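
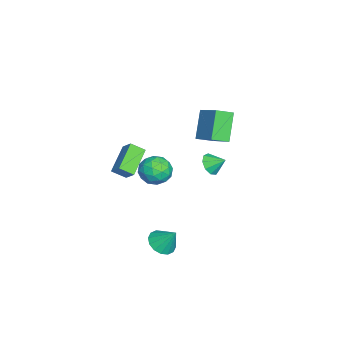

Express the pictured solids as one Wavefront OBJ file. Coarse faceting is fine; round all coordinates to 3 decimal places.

v 2.92 0.177 -4.65
v 3.838 -0.194 -4.66
v 3.3 1.083 -3.35
v 3.86 0.223 -4.957
v 3.63 0.628 -5.172
v 3.21 0.912 -5.247
v 2.712 0.999 -5.162
v 2.27 0.865 -4.94
v 2.002 0.548 -4.64
v 1.98 0.131 -4.343
v 2.21 -0.274 -4.129
v 2.63 -0.558 -4.054
v 3.127 -0.645 -4.138
v 3.57 -0.512 -4.36
v 2.233 3.035 2.334
v 3.004 2.777 2.44
v 2.447 3.925 2.946
v 2.971 3.1 1.982
v 2.592 3.392 1.689
v 2.045 3.518 1.698
v 1.587 3.418 2.005
v 1.43 3.138 2.466
v 1.649 2.811 2.865
v 2.142 2.589 3.016
v 2.677 2.575 2.848
v 3.2 -1.918 1.38
v 3.308 -2.799 1.959
v 1.467 -1.462 2.397
v 1.576 -2.343 2.976
v 3.784 -1.357 2.124
v 3.893 -2.238 2.703
v 2.052 -0.901 3.141
v 2.16 -1.782 3.72
v -2.691 2.939 3.602
v -2.194 1.902 4.067
v -1.311 4.046 4.597
v -0.814 3.009 5.062
v -1.346 2.811 1.878
v -0.849 1.774 2.343
v 0.034 3.918 2.873
v 0.531 2.881 3.338
v -3.339 -0.207 -2.343
v -2.575 -1.07 -2.672
v -4.785 -1.15 -3.228
v -4.021 -2.013 -3.557
v -4.316 -1.882 -2.403
v -3.423 -1.3 -1.856
v -3.937 -0.92 -4.044
v -3.044 -0.338 -3.497
v -2.945 -1.511 -3.723
v -3.179 -2.105 -2.709
v -4.181 -0.115 -3.191
v -4.415 -0.709 -2.177
v -2.83 -0.556 -2.429
v -4.53 -1.664 -3.471
v -4.703 -1.587 -2.792
v -4.254 -2.094 -2.986
v -3.329 -0.691 -1.95
v -2.88 -1.198 -2.143
v -3.903 -1.675 -1.985
v -4.48 -1.022 -3.757
v -4.031 -1.529 -3.95
v -3.106 -0.126 -2.914
v -2.657 -0.633 -3.108
v -3.457 -0.545 -3.915
v -2.598 -1.322 -3.241
v -3.448 -1.876 -3.762
v -3.399 -1.234 -4.048
v -2.874 -0.892 -3.726
v -2.736 -1.672 -2.645
v -3.586 -2.225 -3.165
v -3.759 -2.149 -2.487
v -3.234 -1.806 -2.165
v -2.953 -1.931 -3.263
v -3.774 0.005 -2.735
v -4.624 -0.548 -3.255
v -4.126 -0.414 -3.735
v -3.601 -0.071 -3.413
v -3.912 -0.344 -2.138
v -4.762 -0.898 -2.659
v -4.486 -1.328 -2.174
v -3.961 -0.986 -1.852
v -4.407 -0.289 -2.637
f 2 1 4
f 2 4 3
f 4 1 5
f 4 5 3
f 5 1 6
f 5 6 3
f 6 1 7
f 6 7 3
f 7 1 8
f 7 8 3
f 8 1 9
f 8 9 3
f 9 1 10
f 9 10 3
f 10 1 11
f 10 11 3
f 11 1 12
f 11 12 3
f 12 1 13
f 12 13 3
f 13 1 14
f 13 14 3
f 14 1 2
f 14 2 3
f 16 15 18
f 16 18 17
f 18 15 19
f 18 19 17
f 19 15 20
f 19 20 17
f 20 15 21
f 20 21 17
f 21 15 22
f 21 22 17
f 22 15 23
f 22 23 17
f 23 15 24
f 23 24 17
f 24 15 25
f 24 25 17
f 25 15 16
f 25 16 17
f 27 29 26
f 30 27 26
f 26 29 28
f 28 30 26
f 27 33 29
f 31 27 30
f 31 33 27
f 29 33 28
f 32 30 28
f 28 33 32
f 32 31 30
f 33 31 32
f 35 37 34
f 38 35 34
f 34 37 36
f 36 38 34
f 35 41 37
f 39 35 38
f 39 41 35
f 37 41 36
f 40 38 36
f 36 41 40
f 40 39 38
f 41 39 40
f 42 79 58
f 79 53 82
f 58 82 47
f 79 82 58
f 42 58 54
f 58 47 59
f 54 59 43
f 58 59 54
f 42 54 63
f 54 43 64
f 63 64 49
f 54 64 63
f 42 63 75
f 63 49 78
f 75 78 52
f 63 78 75
f 42 75 79
f 75 52 83
f 79 83 53
f 75 83 79
f 43 59 70
f 59 47 73
f 70 73 51
f 59 73 70
f 47 82 60
f 82 53 81
f 60 81 46
f 82 81 60
f 53 83 80
f 83 52 76
f 80 76 44
f 83 76 80
f 52 78 77
f 78 49 65
f 77 65 48
f 78 65 77
f 49 64 69
f 64 43 66
f 69 66 50
f 64 66 69
f 45 71 57
f 71 51 72
f 57 72 46
f 71 72 57
f 45 57 55
f 57 46 56
f 55 56 44
f 57 56 55
f 45 55 62
f 55 44 61
f 62 61 48
f 55 61 62
f 45 62 67
f 62 48 68
f 67 68 50
f 62 68 67
f 45 67 71
f 67 50 74
f 71 74 51
f 67 74 71
f 46 72 60
f 72 51 73
f 60 73 47
f 72 73 60
f 44 56 80
f 56 46 81
f 80 81 53
f 56 81 80
f 48 61 77
f 61 44 76
f 77 76 52
f 61 76 77
f 50 68 69
f 68 48 65
f 69 65 49
f 68 65 69
f 51 74 70
f 74 50 66
f 70 66 43
f 74 66 70



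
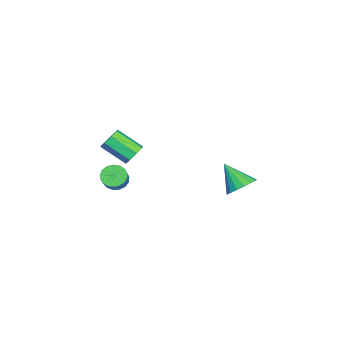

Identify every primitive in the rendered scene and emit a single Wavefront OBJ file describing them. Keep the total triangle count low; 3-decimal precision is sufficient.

v -2.135 -2.184 1.835
v -1.359 -2.302 1.921
v -1.708 -3.834 2.971
v -2.485 -3.716 2.885
v -1.589 -1.951 2.357
v -1.939 -3.484 3.406
v -2.139 -1.737 2.487
v -2.489 -3.269 3.536
v -2.687 -1.784 2.235
v -3.037 -3.317 3.285
v -2.912 -2.066 1.749
v -3.261 -3.598 2.799
v -2.681 -2.416 1.314
v -3.031 -3.949 2.363
v -2.131 -2.631 1.184
v -2.481 -4.163 2.233
v -1.583 -2.583 1.435
v -1.933 -4.116 2.485
v 1.448 4.412 2.277
v 1.862 4.967 2.97
v 0.712 3.328 3.583
v 1.444 5.167 2.901
v 1.026 5.195 2.688
v 0.706 5.043 2.382
v 0.555 4.746 2.051
v 0.609 4.373 1.772
v 0.855 4.009 1.609
v 1.237 3.736 1.598
v 1.667 3.619 1.743
v 2.047 3.683 2.011
v 2.29 3.914 2.339
v 2.34 4.259 2.653
v 2.186 4.639 2.881
v 1.404 -2.595 2.155
v 1.875 -3.002 1.719
v 2.706 -2.952 2.568
v 2.236 -2.545 3.005
v 1.947 -2.657 1.627
v 2.779 -2.607 2.477
v 1.895 -2.299 1.657
v 2.727 -2.248 2.506
v 1.731 -2.008 1.801
v 2.563 -1.958 2.65
v 1.492 -1.851 2.026
v 2.323 -1.801 2.875
v 1.232 -1.865 2.28
v 2.064 -1.815 3.13
v 1.012 -2.047 2.506
v 1.844 -1.996 3.356
v 0.882 -2.353 2.652
v 1.714 -2.303 3.502
v 0.872 -2.716 2.684
v 1.703 -2.665 3.533
v 0.983 -3.05 2.594
v 1.815 -3 3.444
v 1.191 -3.281 2.405
v 2.022 -3.23 3.254
v 1.447 -3.354 2.158
v 2.279 -3.304 3.007
v 1.694 -3.253 1.91
v 2.526 -3.203 2.76
f 2 1 5
f 2 5 3
f 3 5 6
f 3 6 4
f 5 1 7
f 5 7 6
f 6 7 8
f 6 8 4
f 7 1 9
f 7 9 8
f 8 9 10
f 8 10 4
f 9 1 11
f 9 11 10
f 10 11 12
f 10 12 4
f 11 1 13
f 11 13 12
f 12 13 14
f 12 14 4
f 13 1 15
f 13 15 14
f 14 15 16
f 14 16 4
f 15 1 17
f 15 17 16
f 16 17 18
f 16 18 4
f 17 1 2
f 17 2 18
f 18 2 3
f 18 3 4
f 20 19 22
f 20 22 21
f 22 19 23
f 22 23 21
f 23 19 24
f 23 24 21
f 24 19 25
f 24 25 21
f 25 19 26
f 25 26 21
f 26 19 27
f 26 27 21
f 27 19 28
f 27 28 21
f 28 19 29
f 28 29 21
f 29 19 30
f 29 30 21
f 30 19 31
f 30 31 21
f 31 19 32
f 31 32 21
f 32 19 33
f 32 33 21
f 33 19 20
f 33 20 21
f 35 34 38
f 35 38 36
f 36 38 39
f 36 39 37
f 38 34 40
f 38 40 39
f 39 40 41
f 39 41 37
f 40 34 42
f 40 42 41
f 41 42 43
f 41 43 37
f 42 34 44
f 42 44 43
f 43 44 45
f 43 45 37
f 44 34 46
f 44 46 45
f 45 46 47
f 45 47 37
f 46 34 48
f 46 48 47
f 47 48 49
f 47 49 37
f 48 34 50
f 48 50 49
f 49 50 51
f 49 51 37
f 50 34 52
f 50 52 51
f 51 52 53
f 51 53 37
f 52 34 54
f 52 54 53
f 53 54 55
f 53 55 37
f 54 34 56
f 54 56 55
f 55 56 57
f 55 57 37
f 56 34 58
f 56 58 57
f 57 58 59
f 57 59 37
f 58 34 60
f 58 60 59
f 59 60 61
f 59 61 37
f 60 34 35
f 60 35 61
f 61 35 36
f 61 36 37



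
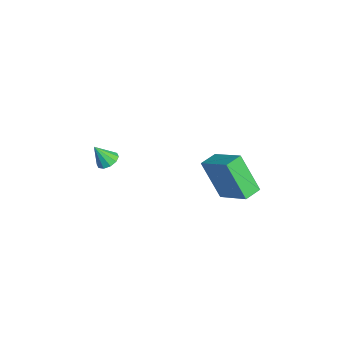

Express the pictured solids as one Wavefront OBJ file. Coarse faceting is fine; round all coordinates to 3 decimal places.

v -0.06 -1.932 0.17
v 0.495 -1.88 0.224
v -0.1 -2.508 1.13
v 0.346 -1.609 0.38
v 0.043 -1.462 0.457
v -0.3 -1.494 0.423
v -0.552 -1.693 0.294
v -0.615 -1.984 0.117
v -0.467 -2.254 -0.04
v -0.164 -2.402 -0.116
v 0.179 -2.37 -0.083
v 0.431 -2.171 0.047
v -1.296 3.292 -4.102
v -2.002 2.509 -2.194
v -1.859 4.038 -4.005
v -2.566 3.255 -2.097
v 0.066 4.205 -3.223
v -0.641 3.422 -1.315
v -0.498 4.951 -3.126
v -1.204 4.168 -1.218
f 2 1 4
f 2 4 3
f 4 1 5
f 4 5 3
f 5 1 6
f 5 6 3
f 6 1 7
f 6 7 3
f 7 1 8
f 7 8 3
f 8 1 9
f 8 9 3
f 9 1 10
f 9 10 3
f 10 1 11
f 10 11 3
f 11 1 12
f 11 12 3
f 12 1 2
f 12 2 3
f 14 16 13
f 17 14 13
f 13 16 15
f 15 17 13
f 14 20 16
f 18 14 17
f 18 20 14
f 16 20 15
f 19 17 15
f 15 20 19
f 19 18 17
f 20 18 19



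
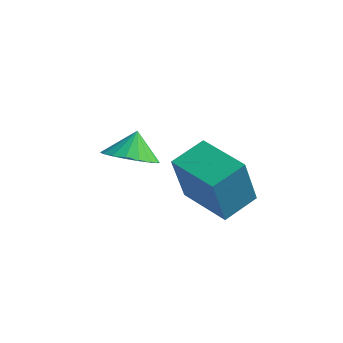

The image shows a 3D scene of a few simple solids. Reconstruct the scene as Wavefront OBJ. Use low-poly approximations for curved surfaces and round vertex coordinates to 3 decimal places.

v -0.901 3.217 -3.139
v -0.807 2.465 -1.256
v -0.633 4.431 -2.667
v -0.539 3.679 -0.784
v 0.919 2.901 -3.356
v 1.013 2.149 -1.473
v 1.187 4.115 -2.884
v 1.281 3.363 -1.001
v -2.93 3.044 -2.166
v -2.183 2.575 -1.812
v -3.05 3.556 -1.234
v -2.007 2.921 -1.979
v -2.013 3.291 -2.184
v -2.201 3.612 -2.385
v -2.533 3.82 -2.542
v -2.944 3.875 -2.625
v -3.352 3.765 -2.617
v -3.677 3.512 -2.52
v -3.853 3.166 -2.352
v -3.847 2.796 -2.148
v -3.659 2.475 -1.947
v -3.327 2.267 -1.789
v -2.916 2.212 -1.706
v -2.508 2.322 -1.714
f 2 4 1
f 5 2 1
f 1 4 3
f 3 5 1
f 2 8 4
f 6 2 5
f 6 8 2
f 4 8 3
f 7 5 3
f 3 8 7
f 7 6 5
f 8 6 7
f 10 9 12
f 10 12 11
f 12 9 13
f 12 13 11
f 13 9 14
f 13 14 11
f 14 9 15
f 14 15 11
f 15 9 16
f 15 16 11
f 16 9 17
f 16 17 11
f 17 9 18
f 17 18 11
f 18 9 19
f 18 19 11
f 19 9 20
f 19 20 11
f 20 9 21
f 20 21 11
f 21 9 22
f 21 22 11
f 22 9 23
f 22 23 11
f 23 9 24
f 23 24 11
f 24 9 10
f 24 10 11



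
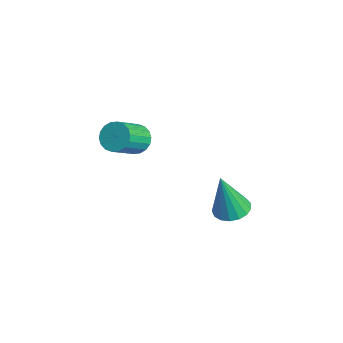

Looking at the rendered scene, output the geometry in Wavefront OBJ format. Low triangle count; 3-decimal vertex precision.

v -1.271 0.97 -0.639
v -0.852 0.961 -0.947
v -0.37 0.182 -0.269
v -0.789 0.19 0.039
v -0.8 1.127 -0.793
v -0.318 0.347 -0.115
v -0.841 1.261 -0.61
v -0.359 0.482 0.069
v -0.968 1.338 -0.432
v -0.486 0.558 0.247
v -1.154 1.341 -0.295
v -0.672 0.562 0.383
v -1.364 1.272 -0.226
v -0.882 0.492 0.452
v -1.555 1.142 -0.239
v -1.073 0.363 0.439
v -1.69 0.978 -0.331
v -1.208 0.199 0.347
v -1.742 0.813 -0.485
v -1.26 0.033 0.193
v -1.701 0.678 -0.669
v -1.219 -0.101 0.01
v -1.574 0.602 -0.847
v -1.092 -0.178 -0.168
v -1.388 0.598 -0.983
v -0.906 -0.181 -0.305
v -1.178 0.668 -1.052
v -0.696 -0.112 -0.374
v -0.987 0.797 -1.039
v -0.505 0.018 -0.361
v -0.855 3.797 -4.275
v -0.317 3.545 -4.356
v -0.805 3.403 -2.705
v -0.256 3.817 -4.289
v -0.332 4.085 -4.22
v -0.528 4.287 -4.162
v -0.798 4.377 -4.131
v -1.082 4.334 -4.133
v -1.314 4.168 -4.167
v -1.441 3.917 -4.226
v -1.433 3.639 -4.297
v -1.293 3.397 -4.362
v -1.053 3.247 -4.407
v -0.767 3.223 -4.423
v -0.502 3.33 -4.404
f 2 1 5
f 2 5 3
f 3 5 6
f 3 6 4
f 5 1 7
f 5 7 6
f 6 7 8
f 6 8 4
f 7 1 9
f 7 9 8
f 8 9 10
f 8 10 4
f 9 1 11
f 9 11 10
f 10 11 12
f 10 12 4
f 11 1 13
f 11 13 12
f 12 13 14
f 12 14 4
f 13 1 15
f 13 15 14
f 14 15 16
f 14 16 4
f 15 1 17
f 15 17 16
f 16 17 18
f 16 18 4
f 17 1 19
f 17 19 18
f 18 19 20
f 18 20 4
f 19 1 21
f 19 21 20
f 20 21 22
f 20 22 4
f 21 1 23
f 21 23 22
f 22 23 24
f 22 24 4
f 23 1 25
f 23 25 24
f 24 25 26
f 24 26 4
f 25 1 27
f 25 27 26
f 26 27 28
f 26 28 4
f 27 1 29
f 27 29 28
f 28 29 30
f 28 30 4
f 29 1 2
f 29 2 30
f 30 2 3
f 30 3 4
f 32 31 34
f 32 34 33
f 34 31 35
f 34 35 33
f 35 31 36
f 35 36 33
f 36 31 37
f 36 37 33
f 37 31 38
f 37 38 33
f 38 31 39
f 38 39 33
f 39 31 40
f 39 40 33
f 40 31 41
f 40 41 33
f 41 31 42
f 41 42 33
f 42 31 43
f 42 43 33
f 43 31 44
f 43 44 33
f 44 31 45
f 44 45 33
f 45 31 32
f 45 32 33



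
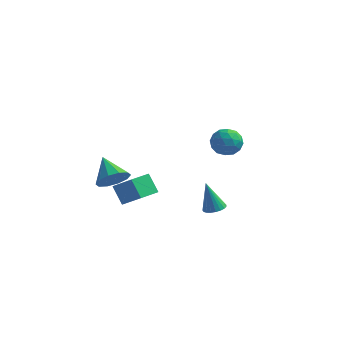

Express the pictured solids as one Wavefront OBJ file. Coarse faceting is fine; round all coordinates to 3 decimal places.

v 2.53 0.061 -2.445
v 3.073 0.412 -2.31
v 1.97 0.259 -0.715
v 2.897 0.607 -2.389
v 2.658 0.708 -2.478
v 2.396 0.697 -2.561
v 2.158 0.576 -2.625
v 1.985 0.366 -2.657
v 1.905 0.103 -2.653
v 1.934 -0.167 -2.613
v 2.066 -0.397 -2.544
v 2.278 -0.549 -2.458
v 2.534 -0.594 -2.369
v 2.789 -0.527 -2.294
v 2.999 -0.358 -2.246
v 3.129 -0.116 -2.231
v 3.155 0.156 -2.254
v -3.72 1.405 -2.95
v -2.459 0.965 -1.835
v -3.141 2.599 -3.133
v -1.88 2.159 -2.018
v -3 0.901 -3.962
v -1.739 0.461 -2.847
v -2.421 2.095 -4.145
v -1.16 1.655 -3.03
v 3.847 -0.672 3.67
v 4.287 -1.145 4.303
v 2.873 -1.755 3.537
v 3.313 -2.228 4.17
v 2.865 -1.476 4.397
v 3.467 -0.806 4.479
v 3.693 -2.094 3.361
v 4.295 -1.424 3.443
v 4.192 -2.023 4.112
v 3.679 -1.642 4.752
v 3.481 -1.258 3.088
v 2.968 -0.877 3.728
v 4.152 -0.813 3.998
v 3.008 -2.087 3.842
v 2.744 -1.645 3.975
v 3.002 -1.923 4.347
v 3.67 -0.614 4.102
v 3.929 -0.892 4.474
v 3.093 -1.087 4.529
v 3.231 -2.008 3.366
v 3.49 -2.286 3.738
v 4.158 -0.977 3.493
v 4.416 -1.255 3.865
v 4.067 -1.813 3.311
v 4.355 -1.607 4.258
v 3.782 -2.244 4.18
v 4.006 -2.165 3.704
v 4.36 -1.772 3.753
v 4.054 -1.383 4.635
v 3.481 -2.02 4.556
v 3.218 -1.578 4.689
v 3.572 -1.184 4.738
v 3.998 -1.9 4.522
v 3.679 -0.88 3.284
v 3.106 -1.517 3.205
v 3.588 -1.716 3.102
v 3.942 -1.322 3.151
v 3.378 -0.656 3.66
v 2.805 -1.293 3.582
v 2.8 -1.128 4.087
v 3.154 -0.735 4.136
v 3.162 -1 3.318
v -2.704 -1.2 -0.466
v -2.252 -1.503 0.361
v -3.676 -0.16 0.446
v -1.943 -1.022 0.142
v -1.925 -0.61 -0.31
v -2.205 -0.423 -0.821
v -2.675 -0.533 -1.196
v -3.157 -0.898 -1.293
v -3.466 -1.378 -1.073
v -3.484 -1.791 -0.621
v -3.204 -1.978 -0.11
v -2.734 -1.868 0.265
f 2 1 4
f 2 4 3
f 4 1 5
f 4 5 3
f 5 1 6
f 5 6 3
f 6 1 7
f 6 7 3
f 7 1 8
f 7 8 3
f 8 1 9
f 8 9 3
f 9 1 10
f 9 10 3
f 10 1 11
f 10 11 3
f 11 1 12
f 11 12 3
f 12 1 13
f 12 13 3
f 13 1 14
f 13 14 3
f 14 1 15
f 14 15 3
f 15 1 16
f 15 16 3
f 16 1 17
f 16 17 3
f 17 1 2
f 17 2 3
f 19 21 18
f 22 19 18
f 18 21 20
f 20 22 18
f 19 25 21
f 23 19 22
f 23 25 19
f 21 25 20
f 24 22 20
f 20 25 24
f 24 23 22
f 25 23 24
f 26 63 42
f 63 37 66
f 42 66 31
f 63 66 42
f 26 42 38
f 42 31 43
f 38 43 27
f 42 43 38
f 26 38 47
f 38 27 48
f 47 48 33
f 38 48 47
f 26 47 59
f 47 33 62
f 59 62 36
f 47 62 59
f 26 59 63
f 59 36 67
f 63 67 37
f 59 67 63
f 27 43 54
f 43 31 57
f 54 57 35
f 43 57 54
f 31 66 44
f 66 37 65
f 44 65 30
f 66 65 44
f 37 67 64
f 67 36 60
f 64 60 28
f 67 60 64
f 36 62 61
f 62 33 49
f 61 49 32
f 62 49 61
f 33 48 53
f 48 27 50
f 53 50 34
f 48 50 53
f 29 55 41
f 55 35 56
f 41 56 30
f 55 56 41
f 29 41 39
f 41 30 40
f 39 40 28
f 41 40 39
f 29 39 46
f 39 28 45
f 46 45 32
f 39 45 46
f 29 46 51
f 46 32 52
f 51 52 34
f 46 52 51
f 29 51 55
f 51 34 58
f 55 58 35
f 51 58 55
f 30 56 44
f 56 35 57
f 44 57 31
f 56 57 44
f 28 40 64
f 40 30 65
f 64 65 37
f 40 65 64
f 32 45 61
f 45 28 60
f 61 60 36
f 45 60 61
f 34 52 53
f 52 32 49
f 53 49 33
f 52 49 53
f 35 58 54
f 58 34 50
f 54 50 27
f 58 50 54
f 69 68 71
f 69 71 70
f 71 68 72
f 71 72 70
f 72 68 73
f 72 73 70
f 73 68 74
f 73 74 70
f 74 68 75
f 74 75 70
f 75 68 76
f 75 76 70
f 76 68 77
f 76 77 70
f 77 68 78
f 77 78 70
f 78 68 79
f 78 79 70
f 79 68 69
f 79 69 70



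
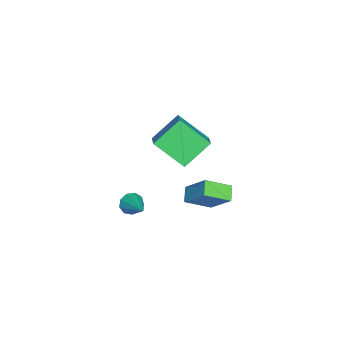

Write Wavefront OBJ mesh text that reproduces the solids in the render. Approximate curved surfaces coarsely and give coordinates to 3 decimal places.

v 0.935 1.65 4.328
v 1.844 1.887 4.841
v 1.278 3.319 2.951
v 2.187 3.555 3.465
v 1.933 0.445 3.115
v 2.842 0.681 3.629
v 2.276 2.113 1.739
v 3.185 2.35 2.252
v 0.35 1.966 -2.696
v 0.969 3.12 -1.185
v -0.163 3.348 -3.542
v 0.456 4.502 -2.03
v 1.224 2.038 -3.11
v 1.843 3.192 -1.598
v 0.711 3.42 -3.955
v 1.33 4.574 -2.444
v 2.054 -0.678 -2.823
v 2.418 -0.586 -3.414
v 3.366 0.198 -1.877
v 2.122 -0.216 -3.345
v 1.793 -0.063 -3.032
v 1.587 -0.198 -2.621
v 1.599 -0.557 -2.305
v 1.824 -0.973 -2.232
v 2.157 -1.252 -2.435
v 2.441 -1.261 -2.82
v 2.545 -0.998 -3.207
f 2 4 1
f 5 2 1
f 1 4 3
f 3 5 1
f 2 8 4
f 6 2 5
f 6 8 2
f 4 8 3
f 7 5 3
f 3 8 7
f 7 6 5
f 8 6 7
f 10 12 9
f 13 10 9
f 9 12 11
f 11 13 9
f 10 16 12
f 14 10 13
f 14 16 10
f 12 16 11
f 15 13 11
f 11 16 15
f 15 14 13
f 16 14 15
f 18 17 20
f 18 20 19
f 20 17 21
f 20 21 19
f 21 17 22
f 21 22 19
f 22 17 23
f 22 23 19
f 23 17 24
f 23 24 19
f 24 17 25
f 24 25 19
f 25 17 26
f 25 26 19
f 26 17 27
f 26 27 19
f 27 17 18
f 27 18 19



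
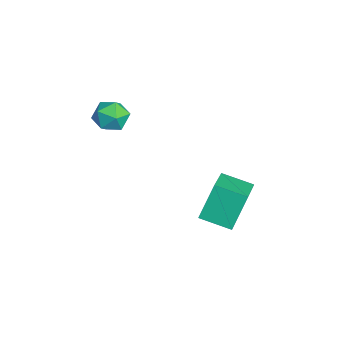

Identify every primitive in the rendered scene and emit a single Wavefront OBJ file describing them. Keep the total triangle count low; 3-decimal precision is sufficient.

v -0.912 -1.029 -2.11
v -1.328 -0.409 -0.844
v -0.366 -0.01 -2.431
v -0.782 0.611 -1.165
v 0.642 -1.611 -1.315
v 0.226 -0.99 -0.049
v 1.188 -0.591 -1.636
v 0.772 0.029 -0.37
v -4.421 -3.352 0.858
v -3.724 -3.12 0.821
v -4.076 -4.44 0.519
v -3.379 -4.208 0.482
v -3.713 -4.268 1.135
v -3.927 -3.596 1.345
v -3.873 -3.964 -0.005
v -4.087 -3.292 0.205
v -3.385 -3.498 0.289
v -3.286 -3.686 0.993
v -4.514 -3.874 0.347
v -4.415 -4.062 1.051
f 2 4 1
f 5 2 1
f 1 4 3
f 3 5 1
f 2 8 4
f 6 2 5
f 6 8 2
f 4 8 3
f 7 5 3
f 3 8 7
f 7 6 5
f 8 6 7
f 9 20 14
f 9 14 10
f 9 10 16
f 9 16 19
f 9 19 20
f 10 14 18
f 14 20 13
f 20 19 11
f 19 16 15
f 16 10 17
f 12 18 13
f 12 13 11
f 12 11 15
f 12 15 17
f 12 17 18
f 13 18 14
f 11 13 20
f 15 11 19
f 17 15 16
f 18 17 10



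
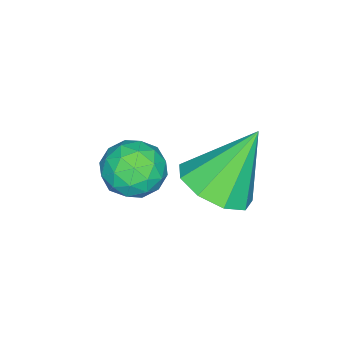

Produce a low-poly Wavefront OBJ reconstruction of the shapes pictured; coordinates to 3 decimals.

v 0.488 0.097 0.563
v 0.925 -0.482 1.137
v -0.825 -0.298 1.163
v -0.388 -0.877 1.737
v -0.29 0.037 1.84
v 0.522 0.281 1.469
v -0.422 -1.061 0.831
v 0.39 -0.817 0.46
v 0.363 -1.198 1.302
v 0.444 -0.52 1.926
v -0.344 -0.26 0.374
v -0.263 0.418 0.998
v 0.822 -0.158 0.797
v -0.722 -0.622 1.503
v -0.664 -0.085 1.564
v -0.407 -0.425 1.901
v 0.585 0.291 0.992
v 0.842 -0.05 1.33
v 0.127 0.255 1.743
v -0.742 -0.73 0.97
v -0.485 -1.071 1.308
v 0.507 -0.355 0.399
v 0.764 -0.695 0.736
v -0.027 -1.035 0.557
v 0.748 -0.919 1.232
v -0.024 -1.152 1.585
v -0.043 -1.26 1.052
v 0.434 -1.116 0.834
v 0.796 -0.521 1.598
v 0.024 -0.753 1.951
v 0.082 -0.215 2.012
v 0.559 -0.072 1.794
v 0.465 -0.941 1.696
v 0.076 -0.027 0.349
v -0.696 -0.259 0.702
v -0.459 -0.708 0.506
v 0.018 -0.565 0.288
v 0.124 0.372 0.715
v -0.648 0.139 1.068
v -0.334 0.336 1.466
v 0.143 0.48 1.248
v -0.365 0.161 0.604
v 0.04 1.915 1.574
v 0.995 1.924 2.056
v -0.86 2.625 3.346
v 0.871 2.57 1.734
v 0.358 2.909 1.337
v -0.304 2.782 1.051
v -0.805 2.25 1.01
v -0.91 1.561 1.233
v -0.571 1.037 1.616
v 0.054 0.924 1.979
v 0.673 1.274 2.153
f 1 38 17
f 38 12 41
f 17 41 6
f 38 41 17
f 1 17 13
f 17 6 18
f 13 18 2
f 17 18 13
f 1 13 22
f 13 2 23
f 22 23 8
f 13 23 22
f 1 22 34
f 22 8 37
f 34 37 11
f 22 37 34
f 1 34 38
f 34 11 42
f 38 42 12
f 34 42 38
f 2 18 29
f 18 6 32
f 29 32 10
f 18 32 29
f 6 41 19
f 41 12 40
f 19 40 5
f 41 40 19
f 12 42 39
f 42 11 35
f 39 35 3
f 42 35 39
f 11 37 36
f 37 8 24
f 36 24 7
f 37 24 36
f 8 23 28
f 23 2 25
f 28 25 9
f 23 25 28
f 4 30 16
f 30 10 31
f 16 31 5
f 30 31 16
f 4 16 14
f 16 5 15
f 14 15 3
f 16 15 14
f 4 14 21
f 14 3 20
f 21 20 7
f 14 20 21
f 4 21 26
f 21 7 27
f 26 27 9
f 21 27 26
f 4 26 30
f 26 9 33
f 30 33 10
f 26 33 30
f 5 31 19
f 31 10 32
f 19 32 6
f 31 32 19
f 3 15 39
f 15 5 40
f 39 40 12
f 15 40 39
f 7 20 36
f 20 3 35
f 36 35 11
f 20 35 36
f 9 27 28
f 27 7 24
f 28 24 8
f 27 24 28
f 10 33 29
f 33 9 25
f 29 25 2
f 33 25 29
f 44 43 46
f 44 46 45
f 46 43 47
f 46 47 45
f 47 43 48
f 47 48 45
f 48 43 49
f 48 49 45
f 49 43 50
f 49 50 45
f 50 43 51
f 50 51 45
f 51 43 52
f 51 52 45
f 52 43 53
f 52 53 45
f 53 43 44
f 53 44 45



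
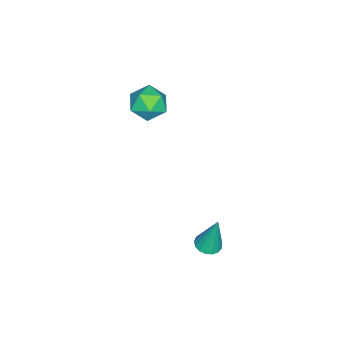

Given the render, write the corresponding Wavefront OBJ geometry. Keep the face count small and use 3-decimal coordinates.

v -1.653 0.752 -3.238
v -1.257 1.079 -3.321
v -1.627 1.128 -1.622
v -1.459 1.222 -3.35
v -1.706 1.256 -3.355
v -1.94 1.176 -3.332
v -2.109 0.998 -3.288
v -2.173 0.764 -3.233
v -2.118 0.528 -3.179
v -1.957 0.342 -3.138
v -1.726 0.251 -3.121
v -1.479 0.275 -3.13
v -1.271 0.408 -3.165
v -1.151 0.62 -3.216
v -1.146 0.862 -3.272
v -3.984 -2.296 1.332
v -3.637 -1.772 1.826
v -3.743 -3.248 2.174
v -3.396 -2.724 2.668
v -4.186 -2.696 2.545
v -4.334 -2.108 2.025
v -3.046 -2.912 1.975
v -3.194 -2.324 1.455
v -3.058 -2.153 2.223
v -3.762 -2.019 2.576
v -3.618 -3.001 1.424
v -4.322 -2.867 1.777
f 2 1 4
f 2 4 3
f 4 1 5
f 4 5 3
f 5 1 6
f 5 6 3
f 6 1 7
f 6 7 3
f 7 1 8
f 7 8 3
f 8 1 9
f 8 9 3
f 9 1 10
f 9 10 3
f 10 1 11
f 10 11 3
f 11 1 12
f 11 12 3
f 12 1 13
f 12 13 3
f 13 1 14
f 13 14 3
f 14 1 15
f 14 15 3
f 15 1 2
f 15 2 3
f 16 27 21
f 16 21 17
f 16 17 23
f 16 23 26
f 16 26 27
f 17 21 25
f 21 27 20
f 27 26 18
f 26 23 22
f 23 17 24
f 19 25 20
f 19 20 18
f 19 18 22
f 19 22 24
f 19 24 25
f 20 25 21
f 18 20 27
f 22 18 26
f 24 22 23
f 25 24 17



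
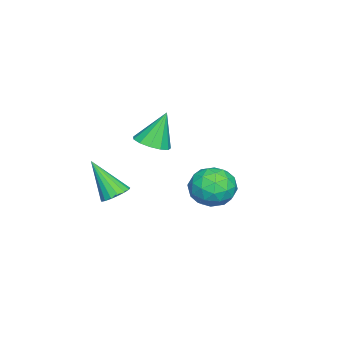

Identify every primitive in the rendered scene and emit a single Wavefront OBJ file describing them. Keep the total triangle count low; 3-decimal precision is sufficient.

v 0.367 0.814 -2.194
v 1.091 1.146 -1.508
v 0.909 -0.786 -1.992
v 1.633 -0.454 -1.306
v 0.614 -0.422 -1.051
v 0.278 0.567 -1.176
v 1.722 -0.207 -2.324
v 1.386 0.782 -2.449
v 1.928 0.515 -1.588
v 1.244 0.382 -0.801
v 0.756 -0.022 -2.699
v 0.072 -0.155 -1.912
v 0.681 1.12 -1.868
v 1.319 -0.76 -1.632
v 0.72 -0.742 -1.482
v 1.145 -0.546 -1.078
v 0.204 0.78 -1.673
v 0.629 0.975 -1.27
v 0.349 0.053 -1.002
v 1.371 -0.615 -2.23
v 1.796 -0.42 -1.827
v 0.855 0.906 -2.422
v 1.28 1.102 -2.018
v 1.651 0.307 -2.498
v 1.599 0.945 -1.513
v 1.918 0.004 -1.394
v 1.97 0.15 -1.993
v 1.773 0.731 -2.066
v 1.197 0.867 -1.05
v 1.516 -0.074 -0.932
v 0.916 -0.055 -0.782
v 0.719 0.526 -0.855
v 1.689 0.496 -1.097
v 0.484 0.434 -2.568
v 0.803 -0.507 -2.45
v 1.281 -0.166 -2.645
v 1.084 0.415 -2.718
v 0.082 0.356 -2.106
v 0.401 -0.585 -1.987
v 0.227 -0.371 -1.434
v 0.03 0.21 -1.507
v 0.311 -0.136 -2.403
v 3.007 -3.171 -1.699
v 3.518 -2.86 -1.421
v 2.793 -4.249 -0.101
v 3.269 -2.686 -1.337
v 2.96 -2.622 -1.335
v 2.661 -2.685 -1.417
v 2.442 -2.858 -1.564
v 2.352 -3.104 -1.742
v 2.412 -3.364 -1.909
v 2.609 -3.581 -2.029
v 2.896 -3.703 -2.073
v 3.21 -3.704 -2.032
v 3.476 -3.582 -1.914
v 3.636 -3.366 -1.747
v 3.651 -3.106 -1.569
v -2.273 -3.469 -1.46
v -1.531 -3.74 -1.146
v -2.787 -2.971 0.18
v -1.468 -3.281 -1.265
v -1.66 -2.881 -1.447
v -2.046 -2.668 -1.633
v -2.505 -2.71 -1.764
v -2.89 -2.993 -1.798
v -3.08 -3.426 -1.726
v -3.013 -3.874 -1.569
v -2.711 -4.193 -1.377
v -2.27 -4.282 -1.212
v -1.831 -4.113 -1.126
f 1 38 17
f 38 12 41
f 17 41 6
f 38 41 17
f 1 17 13
f 17 6 18
f 13 18 2
f 17 18 13
f 1 13 22
f 13 2 23
f 22 23 8
f 13 23 22
f 1 22 34
f 22 8 37
f 34 37 11
f 22 37 34
f 1 34 38
f 34 11 42
f 38 42 12
f 34 42 38
f 2 18 29
f 18 6 32
f 29 32 10
f 18 32 29
f 6 41 19
f 41 12 40
f 19 40 5
f 41 40 19
f 12 42 39
f 42 11 35
f 39 35 3
f 42 35 39
f 11 37 36
f 37 8 24
f 36 24 7
f 37 24 36
f 8 23 28
f 23 2 25
f 28 25 9
f 23 25 28
f 4 30 16
f 30 10 31
f 16 31 5
f 30 31 16
f 4 16 14
f 16 5 15
f 14 15 3
f 16 15 14
f 4 14 21
f 14 3 20
f 21 20 7
f 14 20 21
f 4 21 26
f 21 7 27
f 26 27 9
f 21 27 26
f 4 26 30
f 26 9 33
f 30 33 10
f 26 33 30
f 5 31 19
f 31 10 32
f 19 32 6
f 31 32 19
f 3 15 39
f 15 5 40
f 39 40 12
f 15 40 39
f 7 20 36
f 20 3 35
f 36 35 11
f 20 35 36
f 9 27 28
f 27 7 24
f 28 24 8
f 27 24 28
f 10 33 29
f 33 9 25
f 29 25 2
f 33 25 29
f 44 43 46
f 44 46 45
f 46 43 47
f 46 47 45
f 47 43 48
f 47 48 45
f 48 43 49
f 48 49 45
f 49 43 50
f 49 50 45
f 50 43 51
f 50 51 45
f 51 43 52
f 51 52 45
f 52 43 53
f 52 53 45
f 53 43 54
f 53 54 45
f 54 43 55
f 54 55 45
f 55 43 56
f 55 56 45
f 56 43 57
f 56 57 45
f 57 43 44
f 57 44 45
f 59 58 61
f 59 61 60
f 61 58 62
f 61 62 60
f 62 58 63
f 62 63 60
f 63 58 64
f 63 64 60
f 64 58 65
f 64 65 60
f 65 58 66
f 65 66 60
f 66 58 67
f 66 67 60
f 67 58 68
f 67 68 60
f 68 58 69
f 68 69 60
f 69 58 70
f 69 70 60
f 70 58 59
f 70 59 60



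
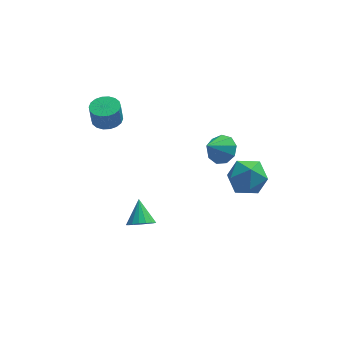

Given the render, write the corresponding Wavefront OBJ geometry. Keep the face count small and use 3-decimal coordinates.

v -2.213 -1.131 -2.347
v -1.609 -0.83 -2.674
v -2.247 -0.049 -1.413
v -1.884 -0.685 -2.852
v -2.235 -0.642 -2.915
v -2.581 -0.711 -2.847
v -2.842 -0.877 -2.665
v -2.959 -1.101 -2.41
v -2.905 -1.331 -2.141
v -2.693 -1.516 -1.918
v -2.37 -1.613 -1.794
v -2.011 -1.599 -1.797
v -1.699 -1.478 -1.925
v -1.504 -1.278 -2.15
v -1.471 -1.044 -2.42
v 2.398 -1.479 2.759
v 2.873 -0.974 1.887
v 2.847 -3.086 2.073
v 3.322 -2.581 1.201
v 3.783 -2.497 2.213
v 3.505 -1.504 2.636
v 2.215 -2.556 1.324
v 1.937 -1.563 1.747
v 2.76 -1.64 1
v 3.729 -1.603 1.549
v 1.991 -2.457 2.411
v 2.96 -2.42 2.96
v 2.227 3.263 -0.971
v 2.758 3.589 -0.322
v 1.373 2.617 0.051
v 2.306 3.989 -0.446
v 1.818 4.049 -0.815
v 1.521 3.742 -1.258
v 1.554 3.21 -1.566
v 1.902 2.703 -1.596
v 2.402 2.458 -1.334
v 2.82 2.59 -0.901
v 2.96 3.036 -0.502
v -3.598 2.441 2.809
v -2.86 2.708 2.896
v -2.963 2.626 4.019
v -3.702 2.359 3.931
v -3.051 3.003 2.9
v -3.154 2.921 4.023
v -3.35 3.187 2.886
v -3.454 3.105 4.008
v -3.699 3.223 2.857
v -3.802 3.141 3.979
v -4.027 3.104 2.818
v -4.131 3.022 3.94
v -4.271 2.854 2.777
v -4.374 2.772 3.899
v -4.381 2.522 2.743
v -4.485 2.44 3.865
v -4.337 2.174 2.721
v -4.44 2.092 3.844
v -4.146 1.879 2.717
v -4.249 1.797 3.84
v -3.846 1.695 2.732
v -3.95 1.613 3.854
v -3.498 1.659 2.761
v -3.601 1.577 3.883
v -3.169 1.778 2.8
v -3.273 1.696 3.922
v -2.926 2.028 2.841
v -3.029 1.946 3.963
v -2.815 2.36 2.875
v -2.919 2.278 3.997
f 2 1 4
f 2 4 3
f 4 1 5
f 4 5 3
f 5 1 6
f 5 6 3
f 6 1 7
f 6 7 3
f 7 1 8
f 7 8 3
f 8 1 9
f 8 9 3
f 9 1 10
f 9 10 3
f 10 1 11
f 10 11 3
f 11 1 12
f 11 12 3
f 12 1 13
f 12 13 3
f 13 1 14
f 13 14 3
f 14 1 15
f 14 15 3
f 15 1 2
f 15 2 3
f 16 27 21
f 16 21 17
f 16 17 23
f 16 23 26
f 16 26 27
f 17 21 25
f 21 27 20
f 27 26 18
f 26 23 22
f 23 17 24
f 19 25 20
f 19 20 18
f 19 18 22
f 19 22 24
f 19 24 25
f 20 25 21
f 18 20 27
f 22 18 26
f 24 22 23
f 25 24 17
f 29 28 31
f 29 31 30
f 31 28 32
f 31 32 30
f 32 28 33
f 32 33 30
f 33 28 34
f 33 34 30
f 34 28 35
f 34 35 30
f 35 28 36
f 35 36 30
f 36 28 37
f 36 37 30
f 37 28 38
f 37 38 30
f 38 28 29
f 38 29 30
f 40 39 43
f 40 43 41
f 41 43 44
f 41 44 42
f 43 39 45
f 43 45 44
f 44 45 46
f 44 46 42
f 45 39 47
f 45 47 46
f 46 47 48
f 46 48 42
f 47 39 49
f 47 49 48
f 48 49 50
f 48 50 42
f 49 39 51
f 49 51 50
f 50 51 52
f 50 52 42
f 51 39 53
f 51 53 52
f 52 53 54
f 52 54 42
f 53 39 55
f 53 55 54
f 54 55 56
f 54 56 42
f 55 39 57
f 55 57 56
f 56 57 58
f 56 58 42
f 57 39 59
f 57 59 58
f 58 59 60
f 58 60 42
f 59 39 61
f 59 61 60
f 60 61 62
f 60 62 42
f 61 39 63
f 61 63 62
f 62 63 64
f 62 64 42
f 63 39 65
f 63 65 64
f 64 65 66
f 64 66 42
f 65 39 67
f 65 67 66
f 66 67 68
f 66 68 42
f 67 39 40
f 67 40 68
f 68 40 41
f 68 41 42



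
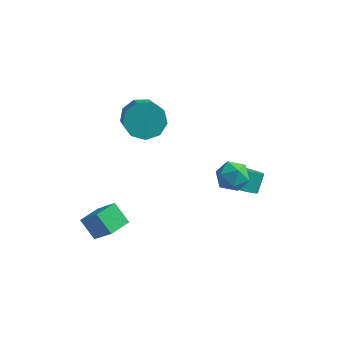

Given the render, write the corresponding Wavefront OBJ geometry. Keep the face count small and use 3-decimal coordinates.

v 0.604 0.816 1.546
v 1.029 1.064 2.202
v 1.731 0.436 0.958
v 2.156 0.684 1.614
v 1.666 0.029 1.667
v 0.969 0.264 2.03
v 1.791 1.236 1.13
v 1.094 1.471 1.493
v 1.763 1.324 1.945
v 1.685 0.578 2.277
v 1.075 0.922 0.883
v 0.997 0.176 1.215
v -3.495 2.711 2.197
v -2.591 3.016 2.026
v -1.94 1.753 3.211
v -2.845 1.449 3.383
v -2.852 3.356 2.532
v -2.202 2.093 3.717
v -3.415 3.395 2.881
v -2.765 2.132 4.066
v -4.015 3.113 2.911
v -3.365 1.85 4.096
v -4.372 2.644 2.607
v -3.722 1.381 3.792
v -4.319 2.206 2.111
v -3.668 0.943 3.296
v -3.88 2.005 1.656
v -3.23 0.742 2.841
v -3.261 2.134 1.454
v -2.611 0.871 2.639
v -2.752 2.534 1.6
v -2.102 1.271 2.785
v -4.256 -1.265 -3.217
v -5.063 -0.899 -2.469
v -3.813 -0.28 -3.222
v -4.621 0.086 -2.474
v -3.259 -1.706 -1.926
v -4.067 -1.34 -1.178
v -2.817 -0.721 -1.931
v -3.624 -0.355 -1.183
v 0.856 3.347 -2.221
v 1.715 3.155 -2.088
v 1.763 3.881 -1.346
v 0.904 4.073 -1.479
v 1.738 3.402 -2.331
v 1.785 4.128 -1.589
v 1.626 3.64 -2.558
v 1.674 4.367 -1.815
v 1.397 3.834 -2.733
v 1.445 4.561 -1.99
v 1.086 3.954 -2.83
v 1.134 4.68 -2.088
v 0.74 3.981 -2.835
v 0.788 4.708 -2.092
v 0.412 3.912 -2.746
v 0.459 4.638 -2.003
v 0.151 3.756 -2.577
v 0.198 4.483 -1.835
v -0.003 3.539 -2.354
v 0.045 4.265 -1.612
v -0.025 3.292 -2.111
v 0.022 4.018 -1.369
v 0.086 3.053 -1.885
v 0.134 3.78 -1.142
v 0.315 2.859 -1.71
v 0.363 3.586 -0.967
v 0.626 2.74 -1.612
v 0.674 3.466 -0.87
v 0.972 2.712 -1.608
v 1.02 3.439 -0.865
v 1.301 2.782 -1.697
v 1.348 3.508 -0.954
v 1.562 2.937 -1.865
v 1.609 3.664 -1.123
f 1 12 6
f 1 6 2
f 1 2 8
f 1 8 11
f 1 11 12
f 2 6 10
f 6 12 5
f 12 11 3
f 11 8 7
f 8 2 9
f 4 10 5
f 4 5 3
f 4 3 7
f 4 7 9
f 4 9 10
f 5 10 6
f 3 5 12
f 7 3 11
f 9 7 8
f 10 9 2
f 14 13 17
f 14 17 15
f 15 17 18
f 15 18 16
f 17 13 19
f 17 19 18
f 18 19 20
f 18 20 16
f 19 13 21
f 19 21 20
f 20 21 22
f 20 22 16
f 21 13 23
f 21 23 22
f 22 23 24
f 22 24 16
f 23 13 25
f 23 25 24
f 24 25 26
f 24 26 16
f 25 13 27
f 25 27 26
f 26 27 28
f 26 28 16
f 27 13 29
f 27 29 28
f 28 29 30
f 28 30 16
f 29 13 31
f 29 31 30
f 30 31 32
f 30 32 16
f 31 13 14
f 31 14 32
f 32 14 15
f 32 15 16
f 34 36 33
f 37 34 33
f 33 36 35
f 35 37 33
f 34 40 36
f 38 34 37
f 38 40 34
f 36 40 35
f 39 37 35
f 35 40 39
f 39 38 37
f 40 38 39
f 42 41 45
f 42 45 43
f 43 45 46
f 43 46 44
f 45 41 47
f 45 47 46
f 46 47 48
f 46 48 44
f 47 41 49
f 47 49 48
f 48 49 50
f 48 50 44
f 49 41 51
f 49 51 50
f 50 51 52
f 50 52 44
f 51 41 53
f 51 53 52
f 52 53 54
f 52 54 44
f 53 41 55
f 53 55 54
f 54 55 56
f 54 56 44
f 55 41 57
f 55 57 56
f 56 57 58
f 56 58 44
f 57 41 59
f 57 59 58
f 58 59 60
f 58 60 44
f 59 41 61
f 59 61 60
f 60 61 62
f 60 62 44
f 61 41 63
f 61 63 62
f 62 63 64
f 62 64 44
f 63 41 65
f 63 65 64
f 64 65 66
f 64 66 44
f 65 41 67
f 65 67 66
f 66 67 68
f 66 68 44
f 67 41 69
f 67 69 68
f 68 69 70
f 68 70 44
f 69 41 71
f 69 71 70
f 70 71 72
f 70 72 44
f 71 41 73
f 71 73 72
f 72 73 74
f 72 74 44
f 73 41 42
f 73 42 74
f 74 42 43
f 74 43 44



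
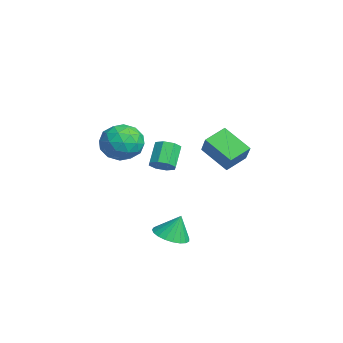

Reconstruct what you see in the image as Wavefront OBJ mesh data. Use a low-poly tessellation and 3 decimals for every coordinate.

v -1.476 -0.463 1.158
v -0.915 -0.249 1.537
v -1.782 0.217 2.56
v -2.344 0.003 2.182
v -1.101 0.137 1.203
v -1.968 0.604 2.226
v -1.506 0.172 0.843
v -2.373 0.639 1.867
v -1.894 -0.165 0.668
v -2.762 0.301 1.691
v -2.038 -0.677 0.78
v -2.905 -0.211 1.803
v -1.852 -1.064 1.114
v -2.719 -0.597 2.137
v -1.447 -1.099 1.473
v -2.314 -0.632 2.497
v -1.058 -0.761 1.649
v -1.926 -0.295 2.672
v 0.657 -0.479 -2.628
v 1.629 -0.599 -2.646
v 0.743 0.019 -1.332
v 1.588 -0.219 -2.789
v 1.386 0.115 -2.904
v 1.058 0.347 -2.971
v 0.66 0.436 -2.979
v 0.262 0.367 -2.926
v -0.068 0.152 -2.821
v -0.272 -0.172 -2.683
v -0.316 -0.55 -2.536
v -0.192 -0.915 -2.404
v 0.079 -1.204 -2.311
v 0.45 -1.368 -2.272
v 0.857 -1.379 -2.296
v 1.229 -1.233 -2.376
v 1.502 -0.957 -2.5
v 0.106 -1.708 4.003
v 0.892 -2.476 4.426
v -0.612 -3.064 2.874
v 0.174 -3.832 3.297
v -0.694 -3.437 3.988
v -0.25 -2.599 4.686
v 0.53 -2.941 2.614
v 0.974 -2.103 3.312
v 1.154 -3.238 3.567
v 0.398 -3.545 4.416
v -0.118 -1.995 2.884
v -0.874 -2.302 3.733
v 0.562 -1.973 4.314
v -0.282 -3.567 2.986
v -0.792 -3.335 3.393
v -0.33 -3.786 3.641
v -0.109 -2.045 4.467
v 0.353 -2.497 4.715
v -0.579 -3.062 4.458
v -0.073 -3.043 2.585
v 0.389 -3.495 2.833
v 0.61 -1.754 3.659
v 1.072 -2.205 3.907
v 0.859 -2.478 2.842
v 1.178 -2.873 4.057
v 0.756 -3.67 3.394
v 0.965 -3.146 2.992
v 1.226 -2.653 3.403
v 0.734 -3.053 4.557
v 0.311 -3.85 3.893
v -0.198 -3.618 4.299
v 0.063 -3.125 4.709
v 0.888 -3.501 4.052
v -0.031 -1.69 3.407
v -0.454 -2.487 2.743
v 0.217 -2.415 2.591
v 0.478 -1.922 3.001
v -0.476 -1.87 3.906
v -0.898 -2.667 3.243
v -0.946 -2.887 3.897
v -0.685 -2.394 4.308
v -0.608 -2.039 3.248
v -4.842 2.283 0.688
v -5.382 3.434 1.225
v -3.649 3.342 -0.381
v -4.19 4.493 0.156
v -3.81 2.247 1.804
v -4.351 3.398 2.341
v -2.618 3.306 0.735
v -3.158 4.457 1.272
f 2 1 5
f 2 5 3
f 3 5 6
f 3 6 4
f 5 1 7
f 5 7 6
f 6 7 8
f 6 8 4
f 7 1 9
f 7 9 8
f 8 9 10
f 8 10 4
f 9 1 11
f 9 11 10
f 10 11 12
f 10 12 4
f 11 1 13
f 11 13 12
f 12 13 14
f 12 14 4
f 13 1 15
f 13 15 14
f 14 15 16
f 14 16 4
f 15 1 17
f 15 17 16
f 16 17 18
f 16 18 4
f 17 1 2
f 17 2 18
f 18 2 3
f 18 3 4
f 20 19 22
f 20 22 21
f 22 19 23
f 22 23 21
f 23 19 24
f 23 24 21
f 24 19 25
f 24 25 21
f 25 19 26
f 25 26 21
f 26 19 27
f 26 27 21
f 27 19 28
f 27 28 21
f 28 19 29
f 28 29 21
f 29 19 30
f 29 30 21
f 30 19 31
f 30 31 21
f 31 19 32
f 31 32 21
f 32 19 33
f 32 33 21
f 33 19 34
f 33 34 21
f 34 19 35
f 34 35 21
f 35 19 20
f 35 20 21
f 36 73 52
f 73 47 76
f 52 76 41
f 73 76 52
f 36 52 48
f 52 41 53
f 48 53 37
f 52 53 48
f 36 48 57
f 48 37 58
f 57 58 43
f 48 58 57
f 36 57 69
f 57 43 72
f 69 72 46
f 57 72 69
f 36 69 73
f 69 46 77
f 73 77 47
f 69 77 73
f 37 53 64
f 53 41 67
f 64 67 45
f 53 67 64
f 41 76 54
f 76 47 75
f 54 75 40
f 76 75 54
f 47 77 74
f 77 46 70
f 74 70 38
f 77 70 74
f 46 72 71
f 72 43 59
f 71 59 42
f 72 59 71
f 43 58 63
f 58 37 60
f 63 60 44
f 58 60 63
f 39 65 51
f 65 45 66
f 51 66 40
f 65 66 51
f 39 51 49
f 51 40 50
f 49 50 38
f 51 50 49
f 39 49 56
f 49 38 55
f 56 55 42
f 49 55 56
f 39 56 61
f 56 42 62
f 61 62 44
f 56 62 61
f 39 61 65
f 61 44 68
f 65 68 45
f 61 68 65
f 40 66 54
f 66 45 67
f 54 67 41
f 66 67 54
f 38 50 74
f 50 40 75
f 74 75 47
f 50 75 74
f 42 55 71
f 55 38 70
f 71 70 46
f 55 70 71
f 44 62 63
f 62 42 59
f 63 59 43
f 62 59 63
f 45 68 64
f 68 44 60
f 64 60 37
f 68 60 64
f 79 81 78
f 82 79 78
f 78 81 80
f 80 82 78
f 79 85 81
f 83 79 82
f 83 85 79
f 81 85 80
f 84 82 80
f 80 85 84
f 84 83 82
f 85 83 84



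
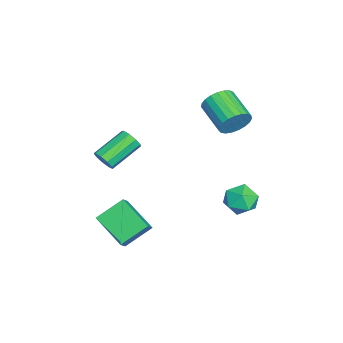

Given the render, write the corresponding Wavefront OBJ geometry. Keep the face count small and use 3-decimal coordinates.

v -0.447 2.722 -0.952
v -0.043 3.335 -0.244
v 0.823 3.045 -1.956
v 1.227 3.658 -1.248
v 1.196 2.651 -1.092
v 0.412 2.451 -0.472
v 0.368 3.929 -1.728
v -0.416 3.729 -1.108
v 0.461 4.081 -0.724
v 0.972 3.291 -0.331
v -0.192 3.089 -1.869
v 0.319 2.299 -1.476
v 1.856 -3.66 -2.158
v 1.173 -2.395 -1.161
v 3.075 -2.252 -3.108
v 2.391 -0.987 -2.11
v 2.469 -3.793 -1.57
v 1.785 -2.528 -0.572
v 3.687 -2.385 -2.519
v 3.004 -1.12 -1.522
v -1.358 2.701 3.324
v -0.803 2.392 4.016
v -2.246 1.35 4.709
v -2.802 1.659 4.016
v -0.959 2.713 4.175
v -2.402 1.671 4.867
v -1.184 3.032 4.186
v -2.627 1.991 4.878
v -1.439 3.295 4.048
v -2.883 2.253 4.741
v -1.681 3.454 3.785
v -3.124 2.412 4.478
v -1.866 3.483 3.442
v -3.309 2.441 4.135
v -1.964 3.377 3.079
v -3.407 2.335 3.772
v -1.957 3.154 2.758
v -3.4 2.112 3.451
v -1.847 2.853 2.535
v -3.29 1.811 3.227
v -1.652 2.525 2.448
v -3.095 1.483 3.141
v -1.406 2.228 2.513
v -2.849 1.186 3.205
v -1.152 2.013 2.718
v -2.596 0.971 3.41
v -0.934 1.916 3.027
v -2.377 0.874 3.72
v -0.789 1.956 3.388
v -2.233 0.914 4.081
v -0.743 2.124 3.738
v -2.186 1.082 4.431
v 0.226 -3.733 1.083
v 0.751 -3.435 1.395
v -0.501 -2.188 2.31
v -1.026 -2.487 1.997
v 0.666 -3.223 0.99
v -0.587 -1.976 1.904
v 0.375 -3.25 0.628
v -0.878 -2.004 1.542
v 0.014 -3.503 0.479
v -1.238 -2.257 1.394
v -0.247 -3.864 0.612
v -1.5 -2.617 1.527
v -0.287 -4.164 0.966
v -1.54 -2.917 1.881
v -0.087 -4.262 1.374
v -1.339 -3.015 2.289
v 0.26 -4.113 1.646
v -0.993 -2.866 2.561
v 0.591 -3.786 1.654
v -0.662 -2.539 2.569
f 1 12 6
f 1 6 2
f 1 2 8
f 1 8 11
f 1 11 12
f 2 6 10
f 6 12 5
f 12 11 3
f 11 8 7
f 8 2 9
f 4 10 5
f 4 5 3
f 4 3 7
f 4 7 9
f 4 9 10
f 5 10 6
f 3 5 12
f 7 3 11
f 9 7 8
f 10 9 2
f 14 16 13
f 17 14 13
f 13 16 15
f 15 17 13
f 14 20 16
f 18 14 17
f 18 20 14
f 16 20 15
f 19 17 15
f 15 20 19
f 19 18 17
f 20 18 19
f 22 21 25
f 22 25 23
f 23 25 26
f 23 26 24
f 25 21 27
f 25 27 26
f 26 27 28
f 26 28 24
f 27 21 29
f 27 29 28
f 28 29 30
f 28 30 24
f 29 21 31
f 29 31 30
f 30 31 32
f 30 32 24
f 31 21 33
f 31 33 32
f 32 33 34
f 32 34 24
f 33 21 35
f 33 35 34
f 34 35 36
f 34 36 24
f 35 21 37
f 35 37 36
f 36 37 38
f 36 38 24
f 37 21 39
f 37 39 38
f 38 39 40
f 38 40 24
f 39 21 41
f 39 41 40
f 40 41 42
f 40 42 24
f 41 21 43
f 41 43 42
f 42 43 44
f 42 44 24
f 43 21 45
f 43 45 44
f 44 45 46
f 44 46 24
f 45 21 47
f 45 47 46
f 46 47 48
f 46 48 24
f 47 21 49
f 47 49 48
f 48 49 50
f 48 50 24
f 49 21 51
f 49 51 50
f 50 51 52
f 50 52 24
f 51 21 22
f 51 22 52
f 52 22 23
f 52 23 24
f 54 53 57
f 54 57 55
f 55 57 58
f 55 58 56
f 57 53 59
f 57 59 58
f 58 59 60
f 58 60 56
f 59 53 61
f 59 61 60
f 60 61 62
f 60 62 56
f 61 53 63
f 61 63 62
f 62 63 64
f 62 64 56
f 63 53 65
f 63 65 64
f 64 65 66
f 64 66 56
f 65 53 67
f 65 67 66
f 66 67 68
f 66 68 56
f 67 53 69
f 67 69 68
f 68 69 70
f 68 70 56
f 69 53 71
f 69 71 70
f 70 71 72
f 70 72 56
f 71 53 54
f 71 54 72
f 72 54 55
f 72 55 56



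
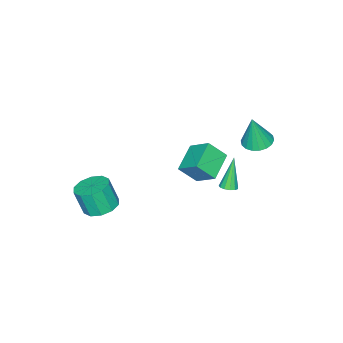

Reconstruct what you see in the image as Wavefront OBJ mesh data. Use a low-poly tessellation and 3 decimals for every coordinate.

v -4.45 -2.097 -3.527
v -3.822 -2.966 -2.421
v -4.359 -0.745 -2.517
v -3.73 -1.614 -1.411
v -2.71 -1.706 -4.209
v -2.081 -2.575 -3.103
v -2.618 -0.354 -3.199
v -1.99 -1.223 -2.093
v -3.013 2.164 1.276
v -2.114 2.009 1.094
v -2.627 2.016 3.304
v -2.131 2.421 1.127
v -2.323 2.782 1.19
v -2.652 3.021 1.27
v -3.052 3.09 1.351
v -3.444 2.976 1.417
v -3.751 2.701 1.455
v -3.911 2.319 1.458
v -3.894 1.907 1.424
v -3.702 1.546 1.361
v -3.374 1.307 1.282
v -2.974 1.238 1.201
v -2.581 1.352 1.134
v -2.275 1.628 1.096
v 3.644 -3.668 -2.804
v 4.709 -3.584 -2.863
v 4.842 -4.149 -1.255
v 3.776 -4.232 -1.196
v 4.471 -3.009 -2.641
v 4.604 -3.573 -1.033
v 3.917 -2.685 -2.482
v 4.05 -3.249 -0.873
v 3.258 -2.736 -2.445
v 3.391 -3.301 -0.837
v 2.747 -3.143 -2.546
v 2.88 -3.708 -0.938
v 2.578 -3.751 -2.745
v 2.711 -4.316 -1.137
v 2.816 -4.327 -2.967
v 2.949 -4.891 -1.359
v 3.37 -4.651 -3.127
v 3.503 -5.215 -1.518
v 4.029 -4.599 -3.163
v 4.162 -5.164 -1.555
v 4.54 -4.192 -3.062
v 4.673 -4.757 -1.454
v -2.432 0.699 -3.258
v -1.92 0.757 -3.037
v -3.248 0.481 -1.302
v -2.042 1.047 -3.056
v -2.288 1.227 -3.138
v -2.579 1.239 -3.259
v -2.824 1.08 -3.379
v -2.944 0.8 -3.46
v -2.901 0.488 -3.477
v -2.71 0.243 -3.425
v -2.43 0.142 -3.319
v -2.151 0.219 -3.194
v -1.96 0.448 -3.089
f 2 4 1
f 5 2 1
f 1 4 3
f 3 5 1
f 2 8 4
f 6 2 5
f 6 8 2
f 4 8 3
f 7 5 3
f 3 8 7
f 7 6 5
f 8 6 7
f 10 9 12
f 10 12 11
f 12 9 13
f 12 13 11
f 13 9 14
f 13 14 11
f 14 9 15
f 14 15 11
f 15 9 16
f 15 16 11
f 16 9 17
f 16 17 11
f 17 9 18
f 17 18 11
f 18 9 19
f 18 19 11
f 19 9 20
f 19 20 11
f 20 9 21
f 20 21 11
f 21 9 22
f 21 22 11
f 22 9 23
f 22 23 11
f 23 9 24
f 23 24 11
f 24 9 10
f 24 10 11
f 26 25 29
f 26 29 27
f 27 29 30
f 27 30 28
f 29 25 31
f 29 31 30
f 30 31 32
f 30 32 28
f 31 25 33
f 31 33 32
f 32 33 34
f 32 34 28
f 33 25 35
f 33 35 34
f 34 35 36
f 34 36 28
f 35 25 37
f 35 37 36
f 36 37 38
f 36 38 28
f 37 25 39
f 37 39 38
f 38 39 40
f 38 40 28
f 39 25 41
f 39 41 40
f 40 41 42
f 40 42 28
f 41 25 43
f 41 43 42
f 42 43 44
f 42 44 28
f 43 25 45
f 43 45 44
f 44 45 46
f 44 46 28
f 45 25 26
f 45 26 46
f 46 26 27
f 46 27 28
f 48 47 50
f 48 50 49
f 50 47 51
f 50 51 49
f 51 47 52
f 51 52 49
f 52 47 53
f 52 53 49
f 53 47 54
f 53 54 49
f 54 47 55
f 54 55 49
f 55 47 56
f 55 56 49
f 56 47 57
f 56 57 49
f 57 47 58
f 57 58 49
f 58 47 59
f 58 59 49
f 59 47 48
f 59 48 49



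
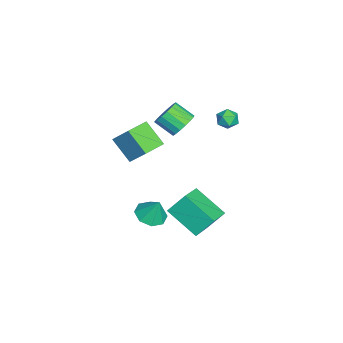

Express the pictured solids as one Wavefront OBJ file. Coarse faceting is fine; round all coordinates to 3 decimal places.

v -3.383 3.341 1.914
v -2.862 3.454 1.502
v -3.118 2.286 1.958
v -2.597 2.399 1.546
v -2.589 2.642 2.174
v -2.753 3.294 2.147
v -3.227 2.446 1.313
v -3.391 3.098 1.286
v -2.766 2.901 1.131
v -2.372 3.022 1.663
v -3.608 2.718 1.797
v -3.214 2.839 2.329
v 0.875 -2.562 2.637
v 1.392 -1.69 3.743
v -0.249 -1.799 2.562
v 0.268 -0.928 3.667
v 1.592 -1.612 1.553
v 2.109 -0.741 2.658
v 0.468 -0.85 1.477
v 0.985 0.022 2.583
v 1.24 -0.626 -2.73
v 1.689 0.047 -3.1
v 1.52 -0.154 -1.53
v 1.031 0.194 -3.004
v 0.495 -0.139 -2.748
v 0.395 -0.758 -2.481
v 0.79 -1.299 -2.36
v 1.448 -1.447 -2.456
v 1.984 -1.114 -2.712
v 2.084 -0.495 -2.979
v -1.656 0.73 2.019
v -1.082 0.262 1.645
v -1.41 -0.718 2.366
v -1.984 -0.25 2.741
v -0.888 0.423 1.952
v -1.216 -0.557 2.673
v -0.87 0.654 2.274
v -1.198 -0.325 2.996
v -1.032 0.903 2.538
v -1.36 -0.076 3.26
v -1.337 1.112 2.683
v -1.665 0.133 3.405
v -1.715 1.234 2.676
v -2.043 0.254 3.398
v -2.08 1.24 2.519
v -2.408 0.26 3.24
v -2.347 1.129 2.247
v -2.675 0.149 2.968
v -2.457 0.927 1.923
v -2.784 -0.053 2.644
v -2.382 0.679 1.621
v -2.71 -0.3 2.342
v -2.142 0.444 1.41
v -2.47 -0.536 2.132
v -1.79 0.273 1.339
v -2.118 -0.706 2.061
v -1.408 0.208 1.424
v -1.735 -0.772 2.145
v -0.173 2.112 -4.809
v -1.073 0.543 -3.684
v -0.333 3.017 -3.674
v -1.233 1.448 -2.55
v 1.293 1.672 -4.25
v 0.393 0.103 -3.126
v 1.133 2.577 -3.116
v 0.233 1.008 -1.991
f 1 12 6
f 1 6 2
f 1 2 8
f 1 8 11
f 1 11 12
f 2 6 10
f 6 12 5
f 12 11 3
f 11 8 7
f 8 2 9
f 4 10 5
f 4 5 3
f 4 3 7
f 4 7 9
f 4 9 10
f 5 10 6
f 3 5 12
f 7 3 11
f 9 7 8
f 10 9 2
f 14 16 13
f 17 14 13
f 13 16 15
f 15 17 13
f 14 20 16
f 18 14 17
f 18 20 14
f 16 20 15
f 19 17 15
f 15 20 19
f 19 18 17
f 20 18 19
f 22 21 24
f 22 24 23
f 24 21 25
f 24 25 23
f 25 21 26
f 25 26 23
f 26 21 27
f 26 27 23
f 27 21 28
f 27 28 23
f 28 21 29
f 28 29 23
f 29 21 30
f 29 30 23
f 30 21 22
f 30 22 23
f 32 31 35
f 32 35 33
f 33 35 36
f 33 36 34
f 35 31 37
f 35 37 36
f 36 37 38
f 36 38 34
f 37 31 39
f 37 39 38
f 38 39 40
f 38 40 34
f 39 31 41
f 39 41 40
f 40 41 42
f 40 42 34
f 41 31 43
f 41 43 42
f 42 43 44
f 42 44 34
f 43 31 45
f 43 45 44
f 44 45 46
f 44 46 34
f 45 31 47
f 45 47 46
f 46 47 48
f 46 48 34
f 47 31 49
f 47 49 48
f 48 49 50
f 48 50 34
f 49 31 51
f 49 51 50
f 50 51 52
f 50 52 34
f 51 31 53
f 51 53 52
f 52 53 54
f 52 54 34
f 53 31 55
f 53 55 54
f 54 55 56
f 54 56 34
f 55 31 57
f 55 57 56
f 56 57 58
f 56 58 34
f 57 31 32
f 57 32 58
f 58 32 33
f 58 33 34
f 60 62 59
f 63 60 59
f 59 62 61
f 61 63 59
f 60 66 62
f 64 60 63
f 64 66 60
f 62 66 61
f 65 63 61
f 61 66 65
f 65 64 63
f 66 64 65



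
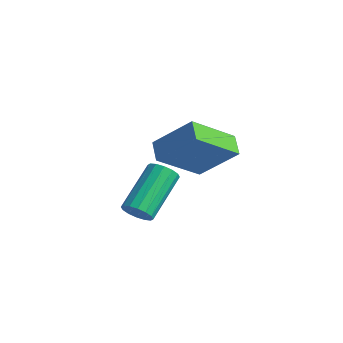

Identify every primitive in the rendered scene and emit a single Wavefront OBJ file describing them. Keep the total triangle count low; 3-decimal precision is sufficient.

v 0.809 -1.615 -2.663
v 1.138 -1.832 -2.184
v 0.5 -0.182 -0.998
v 0.171 0.035 -1.477
v 1.339 -1.64 -2.344
v 0.702 0.011 -1.157
v 1.399 -1.441 -2.588
v 0.762 0.209 -1.402
v 1.3 -1.289 -2.853
v 0.663 0.362 -1.667
v 1.07 -1.224 -3.067
v 0.433 0.426 -1.881
v 0.77 -1.264 -3.173
v 0.132 0.386 -1.986
v 0.48 -1.398 -3.142
v -0.158 0.252 -1.956
v 0.278 -1.591 -2.983
v -0.359 0.06 -1.796
v 0.218 -1.789 -2.738
v -0.419 -0.139 -1.552
v 0.317 -1.942 -2.473
v -0.32 -0.291 -1.287
v 0.547 -2.006 -2.259
v -0.09 -0.356 -1.073
v 0.848 -1.966 -2.154
v 0.21 -0.316 -0.967
v 1.862 0.106 0.043
v 1.642 -1.563 1.265
v 2.997 0.884 1.309
v 2.777 -0.785 2.531
v 2.563 -0.275 -0.351
v 2.343 -1.944 0.871
v 3.698 0.503 0.915
v 3.478 -1.166 2.137
f 2 1 5
f 2 5 3
f 3 5 6
f 3 6 4
f 5 1 7
f 5 7 6
f 6 7 8
f 6 8 4
f 7 1 9
f 7 9 8
f 8 9 10
f 8 10 4
f 9 1 11
f 9 11 10
f 10 11 12
f 10 12 4
f 11 1 13
f 11 13 12
f 12 13 14
f 12 14 4
f 13 1 15
f 13 15 14
f 14 15 16
f 14 16 4
f 15 1 17
f 15 17 16
f 16 17 18
f 16 18 4
f 17 1 19
f 17 19 18
f 18 19 20
f 18 20 4
f 19 1 21
f 19 21 20
f 20 21 22
f 20 22 4
f 21 1 23
f 21 23 22
f 22 23 24
f 22 24 4
f 23 1 25
f 23 25 24
f 24 25 26
f 24 26 4
f 25 1 2
f 25 2 26
f 26 2 3
f 26 3 4
f 28 30 27
f 31 28 27
f 27 30 29
f 29 31 27
f 28 34 30
f 32 28 31
f 32 34 28
f 30 34 29
f 33 31 29
f 29 34 33
f 33 32 31
f 34 32 33



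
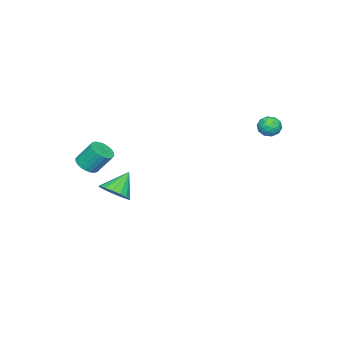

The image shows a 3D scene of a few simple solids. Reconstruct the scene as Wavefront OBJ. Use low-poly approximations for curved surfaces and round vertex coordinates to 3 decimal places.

v 1.069 -3.942 -4.402
v 1.671 -3.149 -4.009
v -0.129 -3.678 -3.098
v 1.361 -2.914 -4.342
v 0.983 -2.914 -4.688
v 0.626 -3.15 -4.969
v 0.37 -3.567 -5.12
v 0.274 -4.07 -5.106
v 0.36 -4.543 -4.932
v 0.608 -4.879 -4.635
v 0.963 -5 -4.286
v 1.341 -4.879 -3.963
v 1.657 -4.543 -3.74
v 1.838 -4.069 -3.67
v 1.843 -3.566 -3.767
v -3.385 4.338 1.88
v -3.13 4.65 1.214
v -3.45 3.21 1.326
v -3.195 3.522 0.66
v -2.716 3.462 1.271
v -2.676 4.16 1.614
v -3.904 3.7 0.926
v -3.864 4.398 1.269
v -3.45 4.256 0.625
v -2.716 4.109 0.838
v -3.864 3.751 1.702
v -3.13 3.604 1.915
v -3.252 4.593 1.596
v -3.328 3.267 0.944
v -3.047 3.232 1.304
v -2.897 3.415 0.912
v -2.985 4.305 1.83
v -2.835 4.489 1.439
v -2.592 3.79 1.473
v -3.745 3.371 1.101
v -3.595 3.555 0.71
v -3.683 4.445 1.628
v -3.533 4.628 1.236
v -3.988 4.07 1.067
v -3.29 4.545 0.858
v -3.328 3.881 0.533
v -3.745 3.986 0.689
v -3.721 4.396 0.89
v -2.858 4.458 0.983
v -2.897 3.795 0.658
v -2.616 3.76 1.017
v -2.592 4.17 1.218
v -3.047 4.227 0.637
v -3.683 4.065 1.882
v -3.722 3.402 1.557
v -3.988 3.69 1.322
v -3.964 4.1 1.523
v -3.252 3.979 2.007
v -3.29 3.315 1.682
v -2.859 3.464 1.65
v -2.835 3.874 1.851
v -3.533 3.633 1.903
v 3.847 -3.952 -0.794
v 4.376 -3.412 -1.056
v 4.101 -2.528 0.212
v 3.573 -3.068 0.474
v 4.112 -3.308 -1.186
v 3.838 -2.423 0.081
v 3.808 -3.301 -1.257
v 3.534 -2.416 0.011
v 3.51 -3.394 -1.257
v 3.236 -2.509 0.011
v 3.264 -3.571 -1.186
v 2.989 -2.687 0.081
v 3.106 -3.807 -1.056
v 2.831 -2.922 0.212
v 3.061 -4.065 -0.886
v 2.786 -3.18 0.382
v 3.136 -4.305 -0.702
v 2.861 -3.421 0.566
v 3.319 -4.492 -0.532
v 3.044 -3.608 0.736
v 3.582 -4.597 -0.401
v 3.308 -3.712 0.866
v 3.886 -4.604 -0.331
v 3.612 -3.719 0.937
v 4.184 -4.511 -0.331
v 3.91 -3.626 0.937
v 4.431 -4.333 -0.401
v 4.156 -3.449 0.866
v 4.589 -4.098 -0.532
v 4.314 -3.213 0.736
v 4.634 -3.84 -0.702
v 4.359 -2.955 0.566
v 4.559 -3.599 -0.886
v 4.284 -2.715 0.382
f 2 1 4
f 2 4 3
f 4 1 5
f 4 5 3
f 5 1 6
f 5 6 3
f 6 1 7
f 6 7 3
f 7 1 8
f 7 8 3
f 8 1 9
f 8 9 3
f 9 1 10
f 9 10 3
f 10 1 11
f 10 11 3
f 11 1 12
f 11 12 3
f 12 1 13
f 12 13 3
f 13 1 14
f 13 14 3
f 14 1 15
f 14 15 3
f 15 1 2
f 15 2 3
f 16 53 32
f 53 27 56
f 32 56 21
f 53 56 32
f 16 32 28
f 32 21 33
f 28 33 17
f 32 33 28
f 16 28 37
f 28 17 38
f 37 38 23
f 28 38 37
f 16 37 49
f 37 23 52
f 49 52 26
f 37 52 49
f 16 49 53
f 49 26 57
f 53 57 27
f 49 57 53
f 17 33 44
f 33 21 47
f 44 47 25
f 33 47 44
f 21 56 34
f 56 27 55
f 34 55 20
f 56 55 34
f 27 57 54
f 57 26 50
f 54 50 18
f 57 50 54
f 26 52 51
f 52 23 39
f 51 39 22
f 52 39 51
f 23 38 43
f 38 17 40
f 43 40 24
f 38 40 43
f 19 45 31
f 45 25 46
f 31 46 20
f 45 46 31
f 19 31 29
f 31 20 30
f 29 30 18
f 31 30 29
f 19 29 36
f 29 18 35
f 36 35 22
f 29 35 36
f 19 36 41
f 36 22 42
f 41 42 24
f 36 42 41
f 19 41 45
f 41 24 48
f 45 48 25
f 41 48 45
f 20 46 34
f 46 25 47
f 34 47 21
f 46 47 34
f 18 30 54
f 30 20 55
f 54 55 27
f 30 55 54
f 22 35 51
f 35 18 50
f 51 50 26
f 35 50 51
f 24 42 43
f 42 22 39
f 43 39 23
f 42 39 43
f 25 48 44
f 48 24 40
f 44 40 17
f 48 40 44
f 59 58 62
f 59 62 60
f 60 62 63
f 60 63 61
f 62 58 64
f 62 64 63
f 63 64 65
f 63 65 61
f 64 58 66
f 64 66 65
f 65 66 67
f 65 67 61
f 66 58 68
f 66 68 67
f 67 68 69
f 67 69 61
f 68 58 70
f 68 70 69
f 69 70 71
f 69 71 61
f 70 58 72
f 70 72 71
f 71 72 73
f 71 73 61
f 72 58 74
f 72 74 73
f 73 74 75
f 73 75 61
f 74 58 76
f 74 76 75
f 75 76 77
f 75 77 61
f 76 58 78
f 76 78 77
f 77 78 79
f 77 79 61
f 78 58 80
f 78 80 79
f 79 80 81
f 79 81 61
f 80 58 82
f 80 82 81
f 81 82 83
f 81 83 61
f 82 58 84
f 82 84 83
f 83 84 85
f 83 85 61
f 84 58 86
f 84 86 85
f 85 86 87
f 85 87 61
f 86 58 88
f 86 88 87
f 87 88 89
f 87 89 61
f 88 58 90
f 88 90 89
f 89 90 91
f 89 91 61
f 90 58 59
f 90 59 91
f 91 59 60
f 91 60 61



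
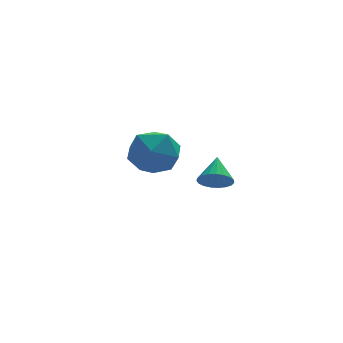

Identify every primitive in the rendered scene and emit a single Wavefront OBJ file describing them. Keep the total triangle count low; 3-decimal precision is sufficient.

v 0.885 2.173 0.126
v 1.444 2.64 -0.718
v 2.376 2.22 1.138
v 2.935 2.687 0.294
v 2.141 3.263 0.824
v 1.22 3.234 0.198
v 2.6 1.626 0.222
v 1.679 1.597 -0.404
v 2.504 2.302 -0.659
v 2.22 3.313 -0.287
v 1.6 1.547 0.707
v 1.316 2.558 1.079
v 2.94 -2.039 0.8
v 3.36 -1.848 0.37
v 3.24 -1.161 1.48
v 3.145 -1.718 0.297
v 2.894 -1.644 0.311
v 2.652 -1.637 0.409
v 2.459 -1.7 0.575
v 2.349 -1.821 0.78
v 2.342 -1.98 0.988
v 2.438 -2.15 1.163
v 2.621 -2.299 1.276
v 2.859 -2.404 1.306
v 3.111 -2.446 1.249
v 3.334 -2.417 1.114
v 3.489 -2.323 0.924
v 3.548 -2.179 0.713
v 3.503 -2.012 0.517
f 1 12 6
f 1 6 2
f 1 2 8
f 1 8 11
f 1 11 12
f 2 6 10
f 6 12 5
f 12 11 3
f 11 8 7
f 8 2 9
f 4 10 5
f 4 5 3
f 4 3 7
f 4 7 9
f 4 9 10
f 5 10 6
f 3 5 12
f 7 3 11
f 9 7 8
f 10 9 2
f 14 13 16
f 14 16 15
f 16 13 17
f 16 17 15
f 17 13 18
f 17 18 15
f 18 13 19
f 18 19 15
f 19 13 20
f 19 20 15
f 20 13 21
f 20 21 15
f 21 13 22
f 21 22 15
f 22 13 23
f 22 23 15
f 23 13 24
f 23 24 15
f 24 13 25
f 24 25 15
f 25 13 26
f 25 26 15
f 26 13 27
f 26 27 15
f 27 13 28
f 27 28 15
f 28 13 29
f 28 29 15
f 29 13 14
f 29 14 15



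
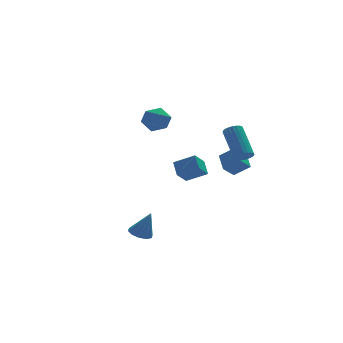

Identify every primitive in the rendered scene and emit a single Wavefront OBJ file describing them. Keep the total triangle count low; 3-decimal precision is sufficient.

v 0.738 -3.027 0.153
v 1.543 -3.482 0.853
v 0.858 -1.934 0.724
v 1.663 -2.388 1.425
v 1.437 -2.772 -0.485
v 2.242 -3.226 0.216
v 1.557 -1.678 0.087
v 2.362 -2.133 0.787
v -3.829 -2.604 -4.315
v -3.247 -2.203 -4.452
v -3.291 -2.856 -2.765
v -3.566 -1.934 -4.298
v -3.986 -1.921 -4.15
v -4.345 -2.169 -4.065
v -4.508 -2.583 -4.075
v -4.412 -3.005 -4.178
v -4.093 -3.274 -4.332
v -3.673 -3.287 -4.48
v -3.313 -3.04 -4.565
v -3.151 -2.626 -4.554
v 1.423 -4.491 1.569
v 1.67 -4.132 1.201
v 1.544 -2.57 2.644
v 1.297 -2.929 3.011
v 1.44 -4.104 1.151
v 1.314 -2.542 2.594
v 1.207 -4.142 1.172
v 1.082 -2.58 2.615
v 1.012 -4.241 1.263
v 0.886 -2.68 2.705
v 0.887 -4.384 1.406
v 0.761 -2.822 2.848
v 0.856 -4.544 1.577
v 0.73 -2.982 3.02
v 0.922 -4.696 1.747
v 0.796 -3.134 3.189
v 1.075 -4.812 1.886
v 0.949 -3.25 3.328
v 1.288 -4.873 1.97
v 1.162 -3.311 3.413
v 1.524 -4.867 1.985
v 1.398 -3.305 3.427
v 1.743 -4.797 1.928
v 1.617 -3.235 3.37
v 1.907 -4.673 1.808
v 1.781 -3.112 3.251
v 1.987 -4.519 1.648
v 1.861 -2.957 3.09
v 1.969 -4.359 1.473
v 1.843 -2.797 2.916
v 1.857 -4.222 1.316
v 1.731 -2.66 2.758
v -1.9 3.957 1.515
v -1.237 4.434 2.012
v -0.963 2.726 1.448
v -0.3 3.203 1.945
v -1.113 2.933 2.37
v -1.692 3.694 2.412
v -0.508 3.466 1.048
v -1.087 4.227 1.09
v -0.376 4.131 1.724
v -0.75 3.802 2.54
v -1.45 3.358 0.92
v -1.824 3.029 1.736
v -0.42 -0.011 -1.806
v -1.135 -0.588 -1.035
v -0.384 0.805 -1.162
v -1.099 0.227 -0.39
v 0.679 -0.547 -1.19
v -0.036 -1.125 -0.418
v 0.715 0.268 -0.545
v 0 -0.309 0.226
f 2 4 1
f 5 2 1
f 1 4 3
f 3 5 1
f 2 8 4
f 6 2 5
f 6 8 2
f 4 8 3
f 7 5 3
f 3 8 7
f 7 6 5
f 8 6 7
f 10 9 12
f 10 12 11
f 12 9 13
f 12 13 11
f 13 9 14
f 13 14 11
f 14 9 15
f 14 15 11
f 15 9 16
f 15 16 11
f 16 9 17
f 16 17 11
f 17 9 18
f 17 18 11
f 18 9 19
f 18 19 11
f 19 9 20
f 19 20 11
f 20 9 10
f 20 10 11
f 22 21 25
f 22 25 23
f 23 25 26
f 23 26 24
f 25 21 27
f 25 27 26
f 26 27 28
f 26 28 24
f 27 21 29
f 27 29 28
f 28 29 30
f 28 30 24
f 29 21 31
f 29 31 30
f 30 31 32
f 30 32 24
f 31 21 33
f 31 33 32
f 32 33 34
f 32 34 24
f 33 21 35
f 33 35 34
f 34 35 36
f 34 36 24
f 35 21 37
f 35 37 36
f 36 37 38
f 36 38 24
f 37 21 39
f 37 39 38
f 38 39 40
f 38 40 24
f 39 21 41
f 39 41 40
f 40 41 42
f 40 42 24
f 41 21 43
f 41 43 42
f 42 43 44
f 42 44 24
f 43 21 45
f 43 45 44
f 44 45 46
f 44 46 24
f 45 21 47
f 45 47 46
f 46 47 48
f 46 48 24
f 47 21 49
f 47 49 48
f 48 49 50
f 48 50 24
f 49 21 51
f 49 51 50
f 50 51 52
f 50 52 24
f 51 21 22
f 51 22 52
f 52 22 23
f 52 23 24
f 53 64 58
f 53 58 54
f 53 54 60
f 53 60 63
f 53 63 64
f 54 58 62
f 58 64 57
f 64 63 55
f 63 60 59
f 60 54 61
f 56 62 57
f 56 57 55
f 56 55 59
f 56 59 61
f 56 61 62
f 57 62 58
f 55 57 64
f 59 55 63
f 61 59 60
f 62 61 54
f 66 68 65
f 69 66 65
f 65 68 67
f 67 69 65
f 66 72 68
f 70 66 69
f 70 72 66
f 68 72 67
f 71 69 67
f 67 72 71
f 71 70 69
f 72 70 71



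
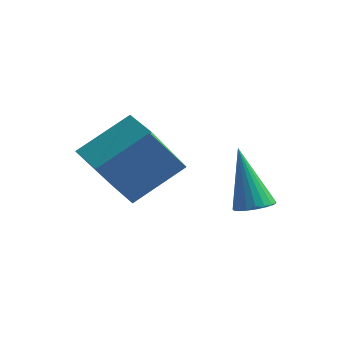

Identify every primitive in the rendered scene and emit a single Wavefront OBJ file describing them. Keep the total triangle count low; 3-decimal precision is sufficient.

v -4.58 0.788 4.036
v -3.947 2.045 5.059
v -4.571 2.034 2.498
v -3.938 3.292 3.521
v -3.602 0.488 3.799
v -2.969 1.746 4.822
v -3.593 1.735 2.261
v -2.96 2.992 3.284
v -1.073 3.339 2.381
v -0.709 2.96 2.507
v -1.647 3.381 4.159
v -0.593 3.149 2.54
v -0.559 3.371 2.546
v -0.615 3.587 2.523
v -0.749 3.761 2.475
v -0.939 3.861 2.411
v -1.153 3.872 2.342
v -1.352 3.79 2.28
v -1.503 3.63 2.234
v -1.58 3.42 2.215
v -1.569 3.196 2.223
v -1.472 2.997 2.259
v -1.306 2.856 2.316
v -1.1 2.8 2.384
v -0.889 2.836 2.452
f 2 4 1
f 5 2 1
f 1 4 3
f 3 5 1
f 2 8 4
f 6 2 5
f 6 8 2
f 4 8 3
f 7 5 3
f 3 8 7
f 7 6 5
f 8 6 7
f 10 9 12
f 10 12 11
f 12 9 13
f 12 13 11
f 13 9 14
f 13 14 11
f 14 9 15
f 14 15 11
f 15 9 16
f 15 16 11
f 16 9 17
f 16 17 11
f 17 9 18
f 17 18 11
f 18 9 19
f 18 19 11
f 19 9 20
f 19 20 11
f 20 9 21
f 20 21 11
f 21 9 22
f 21 22 11
f 22 9 23
f 22 23 11
f 23 9 24
f 23 24 11
f 24 9 25
f 24 25 11
f 25 9 10
f 25 10 11



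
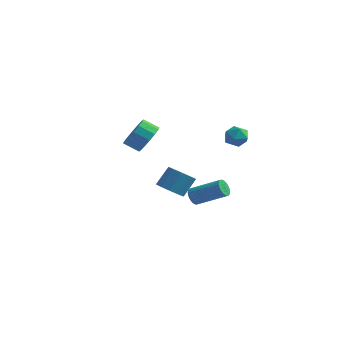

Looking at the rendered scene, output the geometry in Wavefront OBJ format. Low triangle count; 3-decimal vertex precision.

v -2.947 3.385 1.997
v -2.408 3.465 2.86
v -3.275 3.194 3.426
v -3.813 3.115 2.563
v -2.61 3.946 2.78
v -3.477 3.675 3.346
v -2.903 4.277 2.491
v -3.77 4.006 3.057
v -3.207 4.369 2.069
v -4.074 4.098 2.635
v -3.441 4.198 1.628
v -4.308 3.927 2.194
v -3.543 3.809 1.286
v -4.41 3.538 1.852
v -3.485 3.306 1.134
v -4.352 3.035 1.7
v -3.283 2.825 1.214
v -4.15 2.554 1.78
v -2.99 2.494 1.503
v -3.857 2.223 2.069
v -2.686 2.402 1.925
v -3.553 2.131 2.491
v -2.452 2.573 2.366
v -3.319 2.302 2.932
v -2.35 2.962 2.708
v -3.217 2.691 3.274
v 2.483 3.673 3.542
v 3.138 3.393 3.229
v 2.282 2.567 4.111
v 2.937 2.287 3.798
v 2.973 2.838 4.347
v 3.097 3.521 3.996
v 2.323 2.439 3.344
v 2.447 3.122 2.993
v 3.039 2.63 3.107
v 3.441 2.876 3.727
v 1.979 3.084 3.613
v 2.381 3.33 4.233
v -0.572 1.495 -0.626
v 0.068 1.898 -1.113
v 0.412 2.669 -0.021
v -0.228 2.265 0.466
v -0.402 2.19 -1.171
v -0.058 2.961 -0.079
v -0.937 2.216 -1.02
v -0.593 2.987 0.071
v -1.333 1.967 -0.719
v -0.988 2.738 0.372
v -1.438 1.537 -0.382
v -1.093 2.308 0.709
v -1.212 1.091 -0.139
v -0.868 1.862 0.953
v -0.742 0.799 -0.081
v -0.398 1.57 1.011
v -0.207 0.773 -0.231
v 0.137 1.544 0.86
v 0.188 1.022 -0.532
v 0.533 1.793 0.559
v 0.293 1.452 -0.869
v 0.638 2.223 0.222
v 2.751 -1.939 1.247
v 3.033 -2.192 0.834
v 4.651 -1.834 1.721
v 4.369 -1.581 2.133
v 3.027 -1.986 0.762
v 4.645 -1.628 1.648
v 2.979 -1.773 0.763
v 4.597 -1.414 1.65
v 2.896 -1.585 0.838
v 4.515 -1.227 1.725
v 2.791 -1.451 0.975
v 4.41 -1.093 1.862
v 2.68 -1.391 1.154
v 4.299 -1.033 2.04
v 2.58 -1.415 1.346
v 4.199 -1.057 2.233
v 2.506 -1.519 1.524
v 4.124 -1.16 2.411
v 2.469 -1.686 1.659
v 4.087 -1.328 2.546
v 2.475 -1.892 1.732
v 4.093 -1.534 2.618
v 2.523 -2.106 1.73
v 4.141 -1.747 2.617
v 2.605 -2.293 1.655
v 4.224 -1.935 2.542
v 2.71 -2.427 1.518
v 4.329 -2.069 2.405
v 2.821 -2.487 1.34
v 4.44 -2.129 2.226
v 2.921 -2.463 1.147
v 4.54 -2.105 2.034
v 2.996 -2.36 0.969
v 4.614 -2.001 1.856
f 2 1 5
f 2 5 3
f 3 5 6
f 3 6 4
f 5 1 7
f 5 7 6
f 6 7 8
f 6 8 4
f 7 1 9
f 7 9 8
f 8 9 10
f 8 10 4
f 9 1 11
f 9 11 10
f 10 11 12
f 10 12 4
f 11 1 13
f 11 13 12
f 12 13 14
f 12 14 4
f 13 1 15
f 13 15 14
f 14 15 16
f 14 16 4
f 15 1 17
f 15 17 16
f 16 17 18
f 16 18 4
f 17 1 19
f 17 19 18
f 18 19 20
f 18 20 4
f 19 1 21
f 19 21 20
f 20 21 22
f 20 22 4
f 21 1 23
f 21 23 22
f 22 23 24
f 22 24 4
f 23 1 25
f 23 25 24
f 24 25 26
f 24 26 4
f 25 1 2
f 25 2 26
f 26 2 3
f 26 3 4
f 27 38 32
f 27 32 28
f 27 28 34
f 27 34 37
f 27 37 38
f 28 32 36
f 32 38 31
f 38 37 29
f 37 34 33
f 34 28 35
f 30 36 31
f 30 31 29
f 30 29 33
f 30 33 35
f 30 35 36
f 31 36 32
f 29 31 38
f 33 29 37
f 35 33 34
f 36 35 28
f 40 39 43
f 40 43 41
f 41 43 44
f 41 44 42
f 43 39 45
f 43 45 44
f 44 45 46
f 44 46 42
f 45 39 47
f 45 47 46
f 46 47 48
f 46 48 42
f 47 39 49
f 47 49 48
f 48 49 50
f 48 50 42
f 49 39 51
f 49 51 50
f 50 51 52
f 50 52 42
f 51 39 53
f 51 53 52
f 52 53 54
f 52 54 42
f 53 39 55
f 53 55 54
f 54 55 56
f 54 56 42
f 55 39 57
f 55 57 56
f 56 57 58
f 56 58 42
f 57 39 59
f 57 59 58
f 58 59 60
f 58 60 42
f 59 39 40
f 59 40 60
f 60 40 41
f 60 41 42
f 62 61 65
f 62 65 63
f 63 65 66
f 63 66 64
f 65 61 67
f 65 67 66
f 66 67 68
f 66 68 64
f 67 61 69
f 67 69 68
f 68 69 70
f 68 70 64
f 69 61 71
f 69 71 70
f 70 71 72
f 70 72 64
f 71 61 73
f 71 73 72
f 72 73 74
f 72 74 64
f 73 61 75
f 73 75 74
f 74 75 76
f 74 76 64
f 75 61 77
f 75 77 76
f 76 77 78
f 76 78 64
f 77 61 79
f 77 79 78
f 78 79 80
f 78 80 64
f 79 61 81
f 79 81 80
f 80 81 82
f 80 82 64
f 81 61 83
f 81 83 82
f 82 83 84
f 82 84 64
f 83 61 85
f 83 85 84
f 84 85 86
f 84 86 64
f 85 61 87
f 85 87 86
f 86 87 88
f 86 88 64
f 87 61 89
f 87 89 88
f 88 89 90
f 88 90 64
f 89 61 91
f 89 91 90
f 90 91 92
f 90 92 64
f 91 61 93
f 91 93 92
f 92 93 94
f 92 94 64
f 93 61 62
f 93 62 94
f 94 62 63
f 94 63 64

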